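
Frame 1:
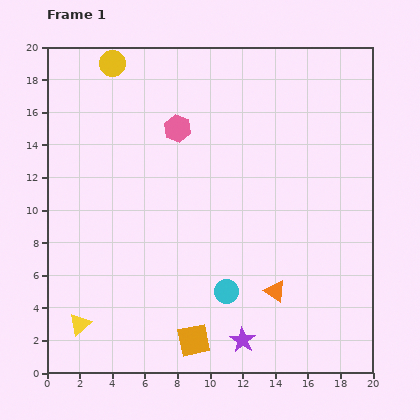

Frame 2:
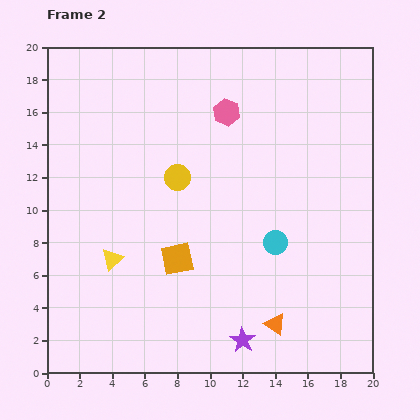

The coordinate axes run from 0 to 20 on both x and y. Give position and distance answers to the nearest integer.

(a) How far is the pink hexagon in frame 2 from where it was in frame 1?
3

The pink hexagon moved from (8, 15) to (11, 16), a distance of √(3² + 1²) ≈ 3.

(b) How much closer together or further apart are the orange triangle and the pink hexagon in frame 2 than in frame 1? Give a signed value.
+1

Distance in frame 1: 12. Distance in frame 2: 13.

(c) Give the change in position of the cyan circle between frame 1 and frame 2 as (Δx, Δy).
(3, 3)

The cyan circle was at (11, 5) in frame 1 and (14, 8) in frame 2.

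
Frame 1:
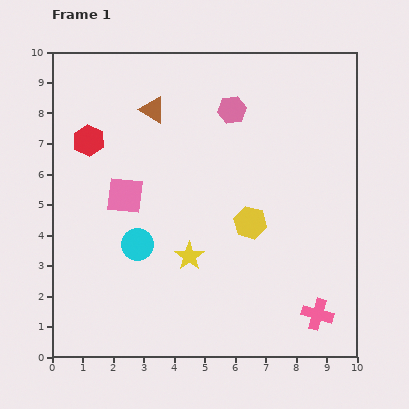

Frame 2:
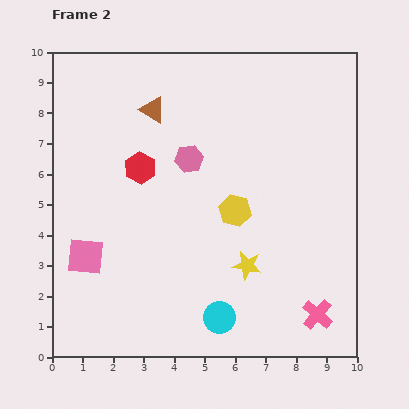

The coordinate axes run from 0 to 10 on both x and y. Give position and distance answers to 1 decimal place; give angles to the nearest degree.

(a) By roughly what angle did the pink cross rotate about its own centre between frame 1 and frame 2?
25° clockwise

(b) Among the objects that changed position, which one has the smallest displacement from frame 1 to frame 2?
the yellow hexagon

(moved 0.6)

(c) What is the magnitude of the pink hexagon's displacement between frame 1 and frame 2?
2.1

The pink hexagon moved from (5.9, 8.1) to (4.5, 6.5), a distance of √(1.4² + 1.6²) ≈ 2.1.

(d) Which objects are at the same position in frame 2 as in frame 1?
the pink cross, the brown triangle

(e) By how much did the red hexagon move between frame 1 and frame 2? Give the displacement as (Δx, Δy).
(1.7, -0.9)

The red hexagon was at (1.2, 7.1) in frame 1 and (2.9, 6.2) in frame 2.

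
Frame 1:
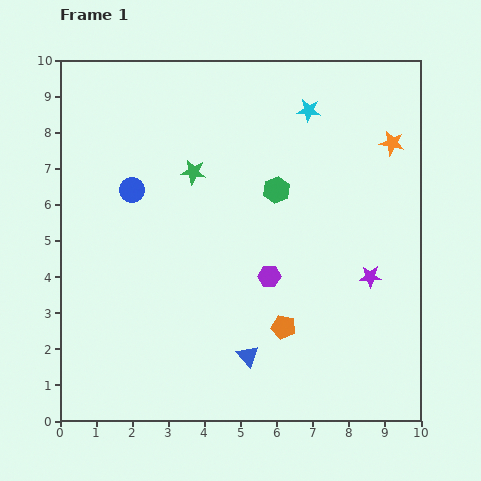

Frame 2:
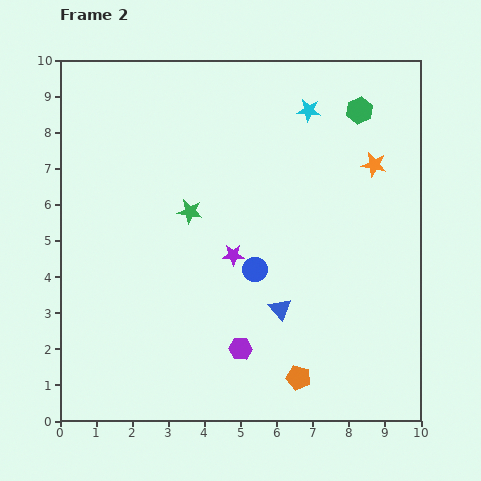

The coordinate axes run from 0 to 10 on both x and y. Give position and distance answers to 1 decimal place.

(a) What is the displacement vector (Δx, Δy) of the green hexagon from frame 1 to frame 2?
(2.3, 2.2)

The green hexagon was at (6.0, 6.4) in frame 1 and (8.3, 8.6) in frame 2.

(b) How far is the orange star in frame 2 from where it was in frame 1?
0.8

The orange star moved from (9.2, 7.7) to (8.7, 7.1), a distance of √(0.5² + 0.6²) ≈ 0.8.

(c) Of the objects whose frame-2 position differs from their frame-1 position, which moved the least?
the orange star

(moved 0.8)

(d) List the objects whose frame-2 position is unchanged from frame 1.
the cyan star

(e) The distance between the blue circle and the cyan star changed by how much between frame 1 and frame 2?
-0.8

Distance in frame 1: 5.4. Distance in frame 2: 4.6.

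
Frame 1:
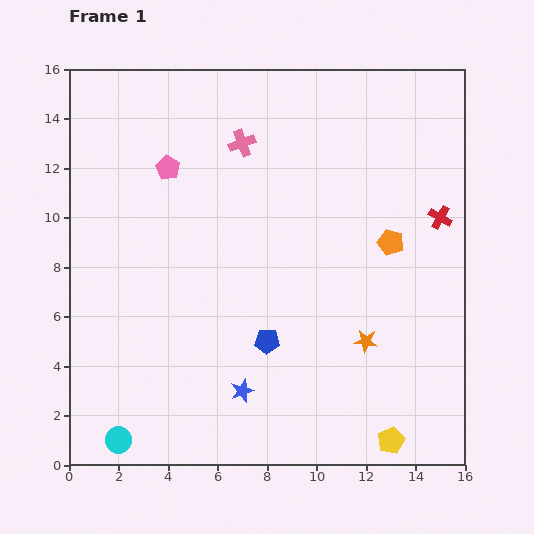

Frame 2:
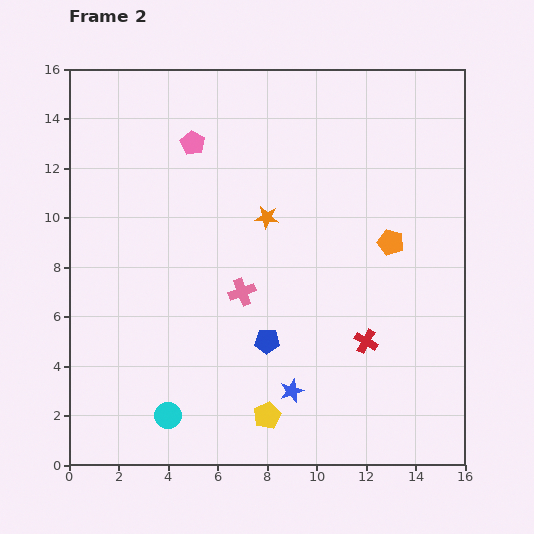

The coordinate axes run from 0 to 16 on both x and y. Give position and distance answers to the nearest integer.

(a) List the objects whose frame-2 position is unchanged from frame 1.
the blue pentagon, the orange pentagon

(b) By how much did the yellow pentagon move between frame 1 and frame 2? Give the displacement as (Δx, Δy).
(-5, 1)

The yellow pentagon was at (13, 1) in frame 1 and (8, 2) in frame 2.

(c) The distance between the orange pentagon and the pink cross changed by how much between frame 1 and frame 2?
-1

Distance in frame 1: 7. Distance in frame 2: 6.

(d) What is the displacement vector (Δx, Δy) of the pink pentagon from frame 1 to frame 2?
(1, 1)

The pink pentagon was at (4, 12) in frame 1 and (5, 13) in frame 2.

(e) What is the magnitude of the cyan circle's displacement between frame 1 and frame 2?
2

The cyan circle moved from (2, 1) to (4, 2), a distance of √(2² + 1²) ≈ 2.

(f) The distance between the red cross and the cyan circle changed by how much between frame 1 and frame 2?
-7

Distance in frame 1: 16. Distance in frame 2: 9.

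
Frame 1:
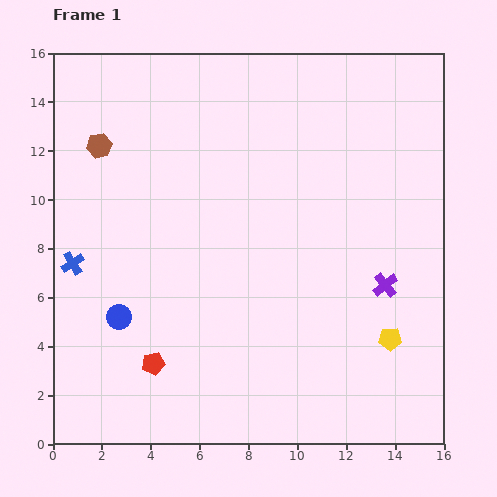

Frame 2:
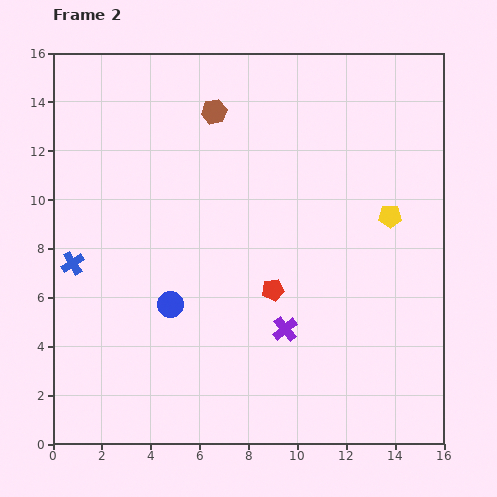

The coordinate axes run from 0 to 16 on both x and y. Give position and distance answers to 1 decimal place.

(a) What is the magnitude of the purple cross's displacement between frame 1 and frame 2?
4.5

The purple cross moved from (13.6, 6.5) to (9.5, 4.7), a distance of √(4.1² + 1.8²) ≈ 4.5.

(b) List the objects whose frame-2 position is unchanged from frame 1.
the blue cross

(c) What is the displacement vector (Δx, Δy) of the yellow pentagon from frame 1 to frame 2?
(0.0, 5.0)

The yellow pentagon was at (13.8, 4.3) in frame 1 and (13.8, 9.3) in frame 2.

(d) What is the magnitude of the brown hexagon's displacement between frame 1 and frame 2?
4.9

The brown hexagon moved from (1.9, 12.2) to (6.6, 13.6), a distance of √(4.7² + 1.4²) ≈ 4.9.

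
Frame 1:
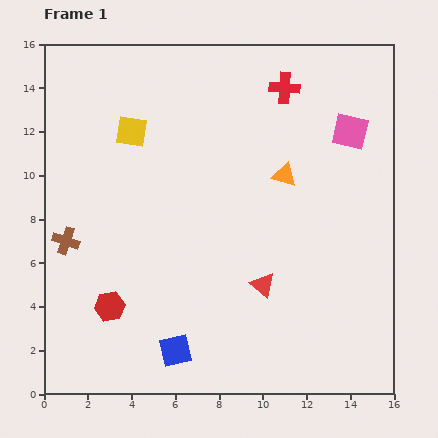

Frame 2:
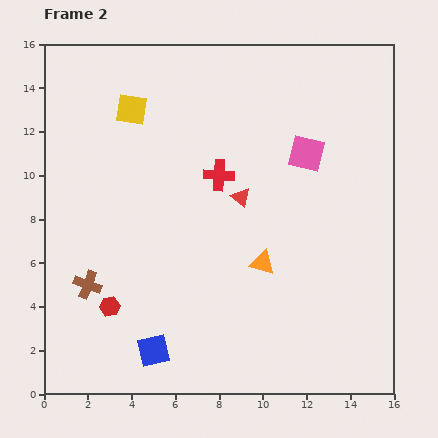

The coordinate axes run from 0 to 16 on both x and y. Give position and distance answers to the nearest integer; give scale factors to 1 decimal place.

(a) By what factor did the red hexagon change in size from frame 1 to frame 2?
0.7×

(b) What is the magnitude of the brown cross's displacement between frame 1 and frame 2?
2

The brown cross moved from (1, 7) to (2, 5), a distance of √(1² + 2²) ≈ 2.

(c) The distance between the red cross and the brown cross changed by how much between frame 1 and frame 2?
-4

Distance in frame 1: 12. Distance in frame 2: 8.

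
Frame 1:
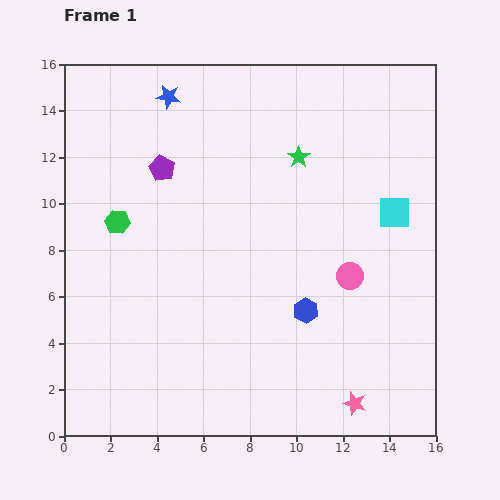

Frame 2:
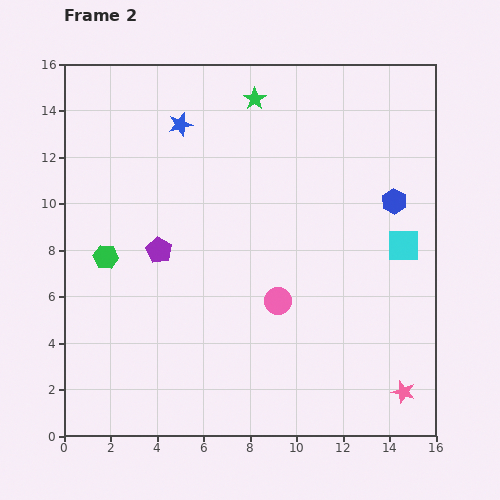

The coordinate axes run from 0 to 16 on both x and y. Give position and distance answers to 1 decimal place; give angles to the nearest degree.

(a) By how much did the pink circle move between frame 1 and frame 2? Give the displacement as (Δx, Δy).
(-3.1, -1.1)

The pink circle was at (12.3, 6.9) in frame 1 and (9.2, 5.8) in frame 2.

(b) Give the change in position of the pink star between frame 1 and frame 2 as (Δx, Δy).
(2.1, 0.5)

The pink star was at (12.5, 1.4) in frame 1 and (14.6, 1.9) in frame 2.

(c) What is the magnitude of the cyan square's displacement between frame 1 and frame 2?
1.5

The cyan square moved from (14.2, 9.6) to (14.6, 8.2), a distance of √(0.4² + 1.4²) ≈ 1.5.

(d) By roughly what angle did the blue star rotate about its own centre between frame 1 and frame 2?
23° counter-clockwise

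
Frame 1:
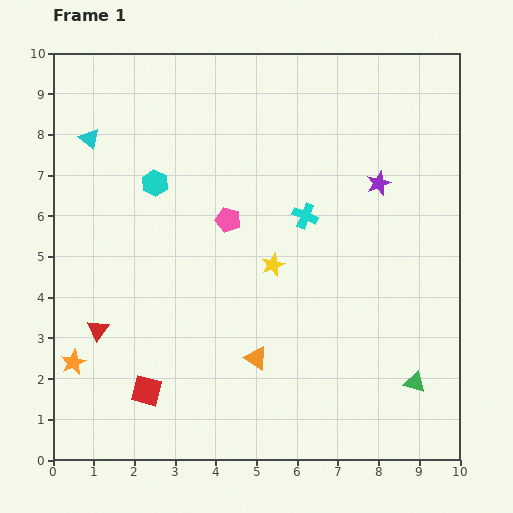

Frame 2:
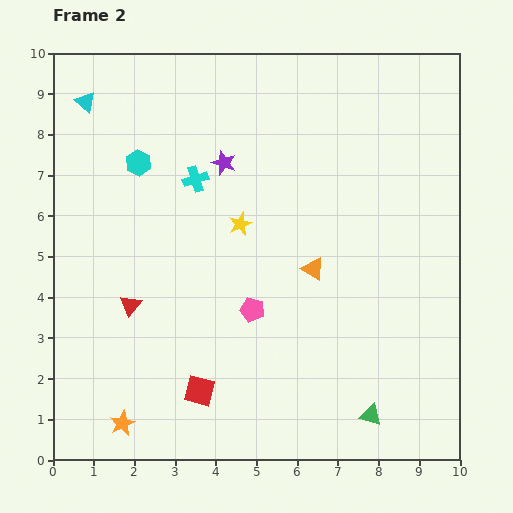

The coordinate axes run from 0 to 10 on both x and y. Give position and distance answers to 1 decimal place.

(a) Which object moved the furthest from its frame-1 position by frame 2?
the purple star

(moved 3.8; next 2.8)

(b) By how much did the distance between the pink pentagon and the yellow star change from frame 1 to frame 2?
+0.5

Distance in frame 1: 1.6. Distance in frame 2: 2.1.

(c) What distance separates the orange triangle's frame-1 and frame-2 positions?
2.6

The orange triangle moved from (5.0, 2.5) to (6.4, 4.7), a distance of √(1.4² + 2.2²) ≈ 2.6.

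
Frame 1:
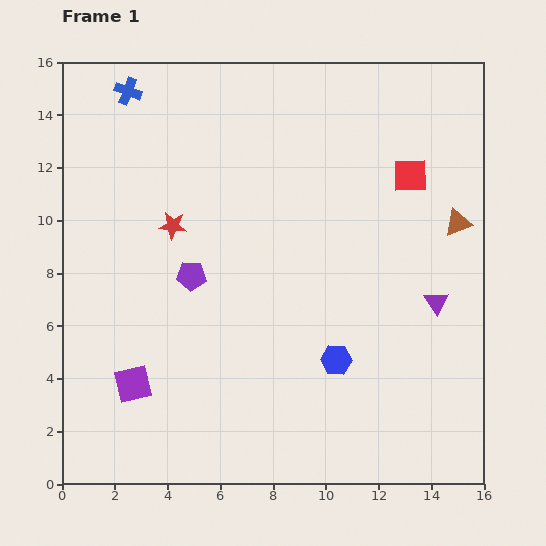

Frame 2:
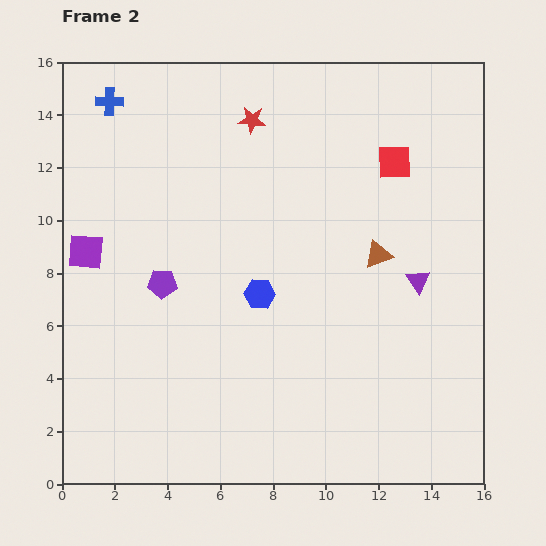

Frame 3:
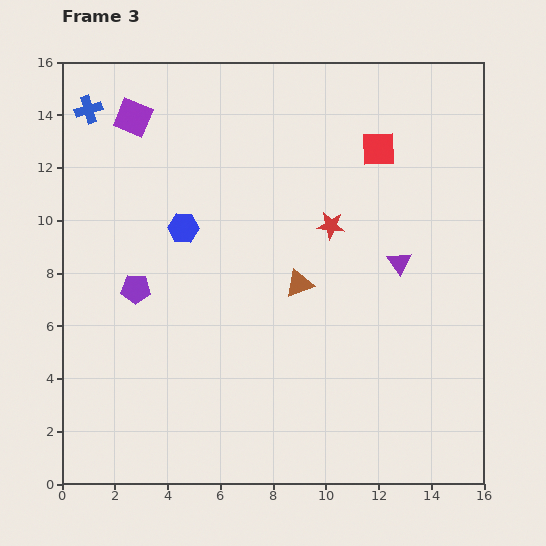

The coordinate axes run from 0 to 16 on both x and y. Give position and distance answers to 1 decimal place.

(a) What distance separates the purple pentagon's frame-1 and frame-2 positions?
1.1

The purple pentagon moved from (4.9, 7.9) to (3.8, 7.6), a distance of √(1.1² + 0.3²) ≈ 1.1.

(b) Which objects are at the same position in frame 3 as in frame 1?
none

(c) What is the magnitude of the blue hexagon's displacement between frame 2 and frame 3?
3.8

The blue hexagon moved from (7.5, 7.2) to (4.6, 9.7), a distance of √(2.9² + 2.5²) ≈ 3.8.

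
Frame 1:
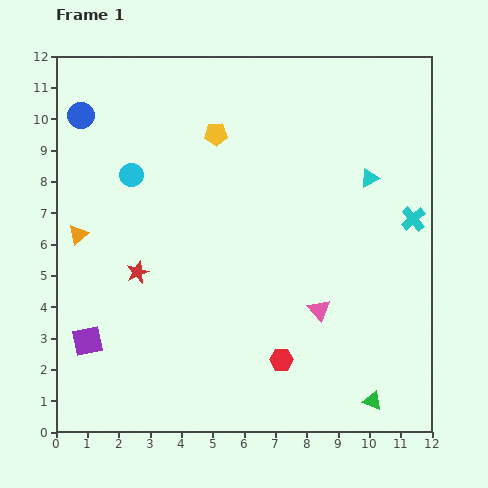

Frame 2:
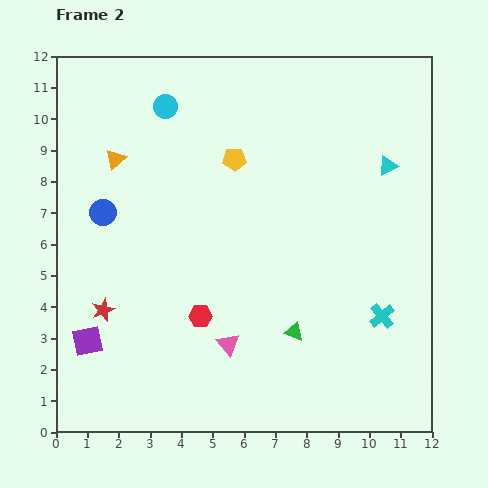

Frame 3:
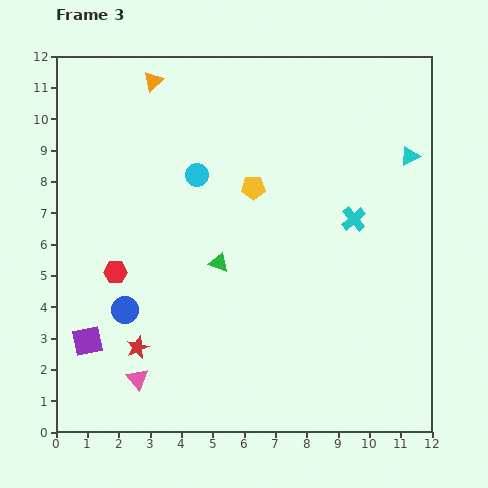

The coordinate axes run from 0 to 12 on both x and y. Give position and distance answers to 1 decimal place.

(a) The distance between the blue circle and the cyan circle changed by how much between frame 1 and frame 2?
+1.4

Distance in frame 1: 2.5. Distance in frame 2: 3.9.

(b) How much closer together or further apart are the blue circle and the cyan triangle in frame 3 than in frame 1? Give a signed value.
+0.9

Distance in frame 1: 9.4. Distance in frame 3: 10.3.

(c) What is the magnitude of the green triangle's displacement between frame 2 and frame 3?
3.3

The green triangle moved from (7.6, 3.2) to (5.2, 5.4), a distance of √(2.4² + 2.2²) ≈ 3.3.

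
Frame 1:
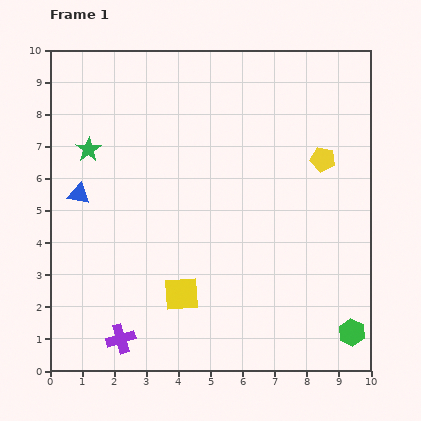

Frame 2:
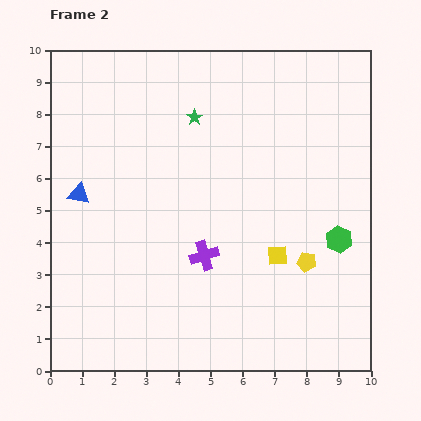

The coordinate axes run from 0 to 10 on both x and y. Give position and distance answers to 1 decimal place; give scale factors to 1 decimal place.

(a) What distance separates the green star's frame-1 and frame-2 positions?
3.4

The green star moved from (1.2, 6.9) to (4.5, 7.9), a distance of √(3.3² + 1.0²) ≈ 3.4.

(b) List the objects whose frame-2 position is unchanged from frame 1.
the blue triangle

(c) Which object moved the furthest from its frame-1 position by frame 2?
the purple cross

(moved 3.7; next 3.4)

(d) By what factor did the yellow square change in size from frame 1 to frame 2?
0.6×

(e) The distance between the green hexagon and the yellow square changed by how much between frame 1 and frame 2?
-3.4

Distance in frame 1: 5.4. Distance in frame 2: 2.0.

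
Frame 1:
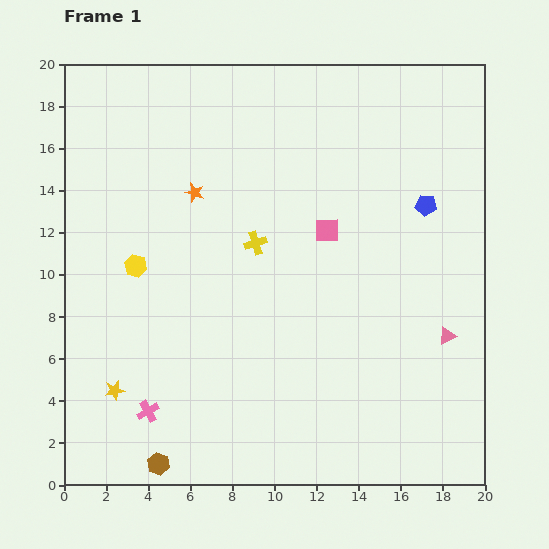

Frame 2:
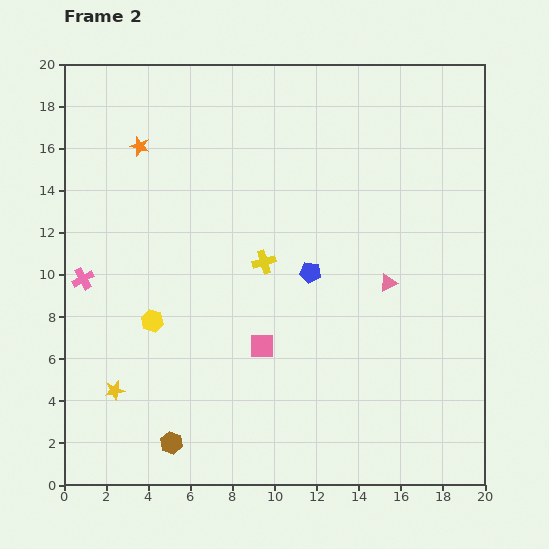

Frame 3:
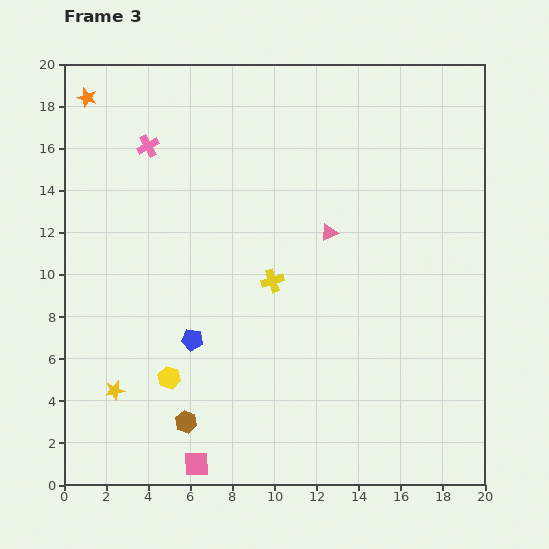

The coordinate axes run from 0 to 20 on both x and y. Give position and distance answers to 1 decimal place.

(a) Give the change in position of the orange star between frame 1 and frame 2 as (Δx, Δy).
(-2.6, 2.2)

The orange star was at (6.2, 13.9) in frame 1 and (3.6, 16.1) in frame 2.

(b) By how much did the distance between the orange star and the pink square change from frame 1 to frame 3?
+11.6

Distance in frame 1: 6.6. Distance in frame 3: 18.2.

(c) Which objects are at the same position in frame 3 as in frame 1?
the yellow star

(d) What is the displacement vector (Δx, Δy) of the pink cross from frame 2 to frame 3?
(3.1, 6.3)

The pink cross was at (0.9, 9.8) in frame 2 and (4.0, 16.1) in frame 3.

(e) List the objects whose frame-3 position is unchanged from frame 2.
the yellow star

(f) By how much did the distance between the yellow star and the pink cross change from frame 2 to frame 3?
+6.2

Distance in frame 2: 5.5. Distance in frame 3: 11.7.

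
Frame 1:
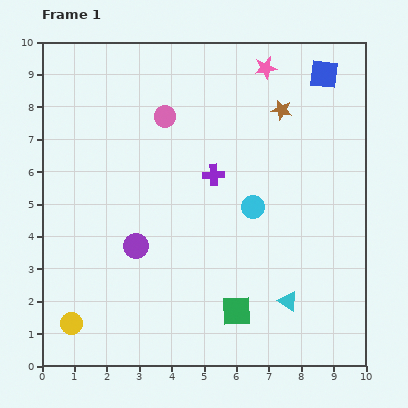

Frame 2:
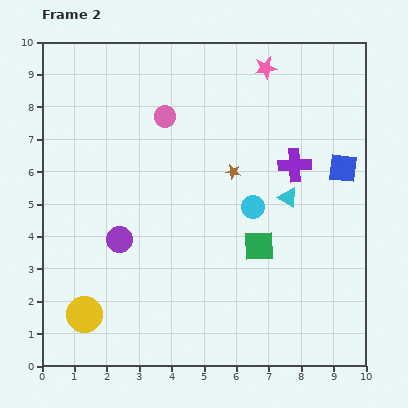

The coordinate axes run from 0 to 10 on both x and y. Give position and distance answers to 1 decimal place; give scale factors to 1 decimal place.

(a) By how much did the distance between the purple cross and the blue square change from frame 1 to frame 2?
-3.1

Distance in frame 1: 4.6. Distance in frame 2: 1.5.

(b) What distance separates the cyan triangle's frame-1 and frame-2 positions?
3.2

The cyan triangle moved from (7.6, 2.0) to (7.6, 5.2), a distance of √(0.0² + 3.2²) ≈ 3.2.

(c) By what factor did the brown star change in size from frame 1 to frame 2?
0.7×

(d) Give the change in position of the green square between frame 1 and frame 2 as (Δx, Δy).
(0.7, 2.0)

The green square was at (6.0, 1.7) in frame 1 and (6.7, 3.7) in frame 2.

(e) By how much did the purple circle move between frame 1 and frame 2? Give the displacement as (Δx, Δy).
(-0.5, 0.2)

The purple circle was at (2.9, 3.7) in frame 1 and (2.4, 3.9) in frame 2.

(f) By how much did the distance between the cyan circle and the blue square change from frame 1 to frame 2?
-1.7

Distance in frame 1: 4.7. Distance in frame 2: 3.0.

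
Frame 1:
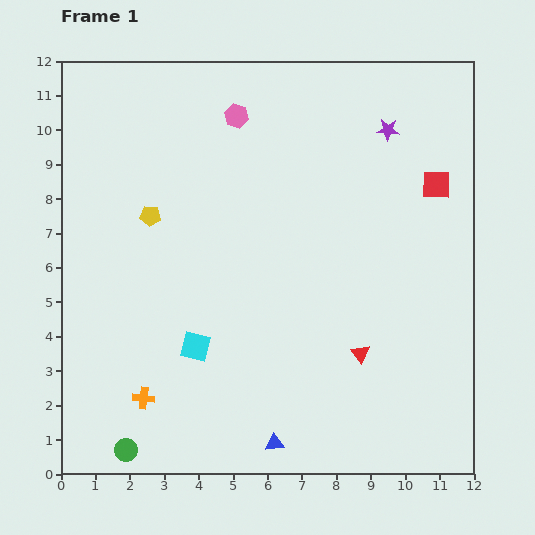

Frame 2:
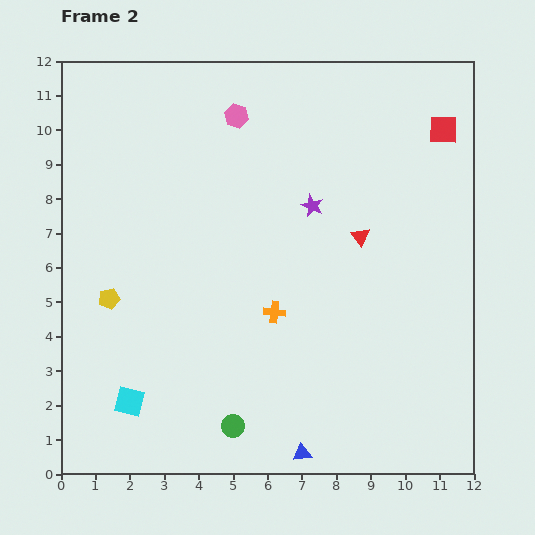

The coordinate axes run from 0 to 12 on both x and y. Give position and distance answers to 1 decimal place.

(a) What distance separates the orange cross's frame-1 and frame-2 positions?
4.5

The orange cross moved from (2.4, 2.2) to (6.2, 4.7), a distance of √(3.8² + 2.5²) ≈ 4.5.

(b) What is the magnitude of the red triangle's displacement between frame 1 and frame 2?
3.4

The red triangle moved from (8.7, 3.5) to (8.7, 6.9), a distance of √(0.0² + 3.4²) ≈ 3.4.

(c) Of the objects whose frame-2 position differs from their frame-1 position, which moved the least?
the blue triangle

(moved 0.9)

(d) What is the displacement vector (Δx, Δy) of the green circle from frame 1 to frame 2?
(3.1, 0.7)

The green circle was at (1.9, 0.7) in frame 1 and (5.0, 1.4) in frame 2.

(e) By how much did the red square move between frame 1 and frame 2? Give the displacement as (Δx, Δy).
(0.2, 1.6)

The red square was at (10.9, 8.4) in frame 1 and (11.1, 10.0) in frame 2.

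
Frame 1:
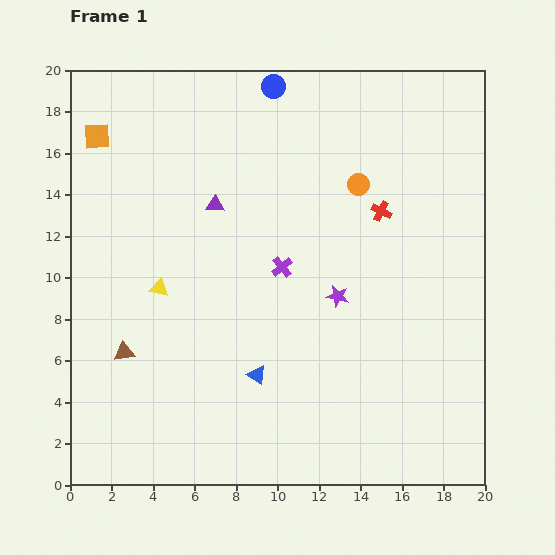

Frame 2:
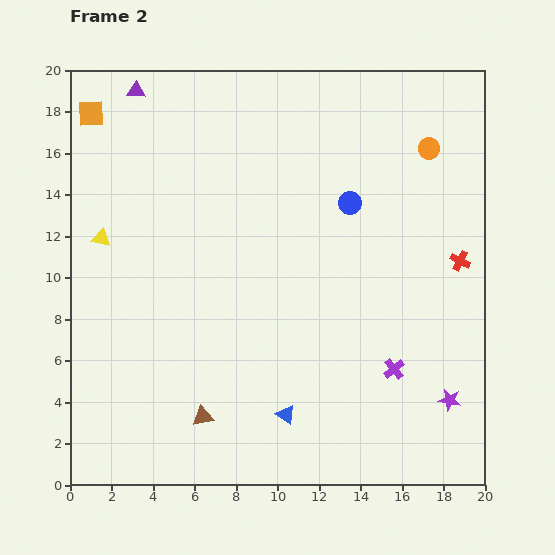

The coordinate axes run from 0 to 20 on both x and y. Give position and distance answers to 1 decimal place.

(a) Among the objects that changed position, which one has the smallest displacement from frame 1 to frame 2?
the orange square

(moved 1.1)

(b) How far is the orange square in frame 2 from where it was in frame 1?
1.1

The orange square moved from (1.3, 16.8) to (1.0, 17.9), a distance of √(0.3² + 1.1²) ≈ 1.1.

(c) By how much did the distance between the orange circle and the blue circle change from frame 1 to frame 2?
-1.6

Distance in frame 1: 6.2. Distance in frame 2: 4.6.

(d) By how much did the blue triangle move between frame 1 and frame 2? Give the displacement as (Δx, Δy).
(1.4, -1.9)

The blue triangle was at (9.0, 5.3) in frame 1 and (10.4, 3.4) in frame 2.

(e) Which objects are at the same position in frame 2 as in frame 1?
none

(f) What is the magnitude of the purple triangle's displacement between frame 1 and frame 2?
6.7

The purple triangle moved from (7.0, 13.5) to (3.2, 19.0), a distance of √(3.8² + 5.5²) ≈ 6.7.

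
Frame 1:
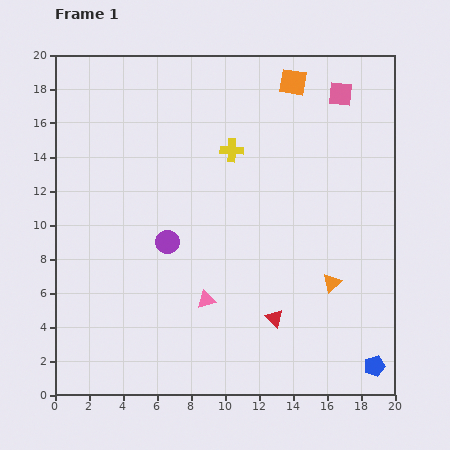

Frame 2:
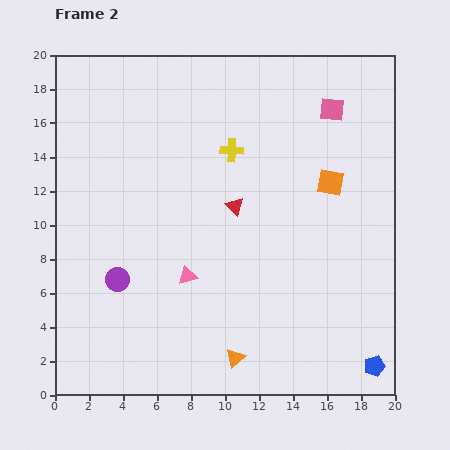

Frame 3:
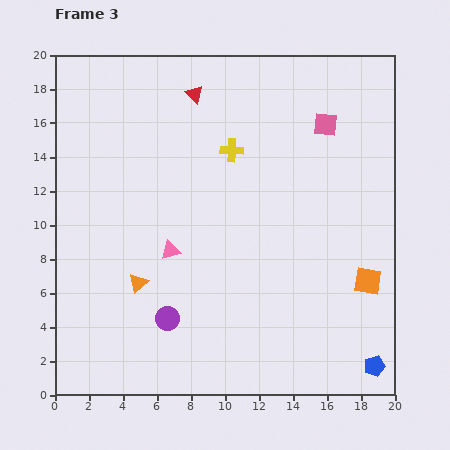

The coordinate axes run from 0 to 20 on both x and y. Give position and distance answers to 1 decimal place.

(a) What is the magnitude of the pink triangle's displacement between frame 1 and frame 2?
1.8

The pink triangle moved from (8.9, 5.6) to (7.8, 7.0), a distance of √(1.1² + 1.4²) ≈ 1.8.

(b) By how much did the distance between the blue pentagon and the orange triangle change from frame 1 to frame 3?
+9.2

Distance in frame 1: 5.5. Distance in frame 3: 14.7.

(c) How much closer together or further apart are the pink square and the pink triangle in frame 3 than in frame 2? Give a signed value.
-1.3

Distance in frame 2: 13.0. Distance in frame 3: 11.7.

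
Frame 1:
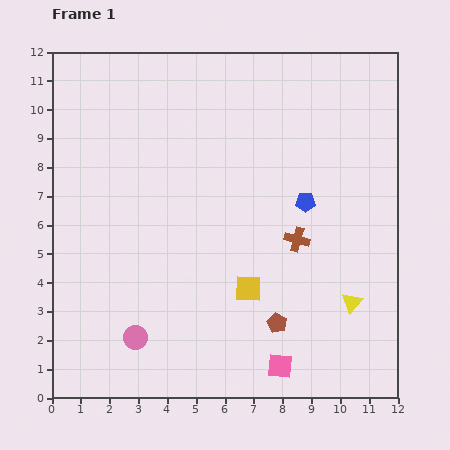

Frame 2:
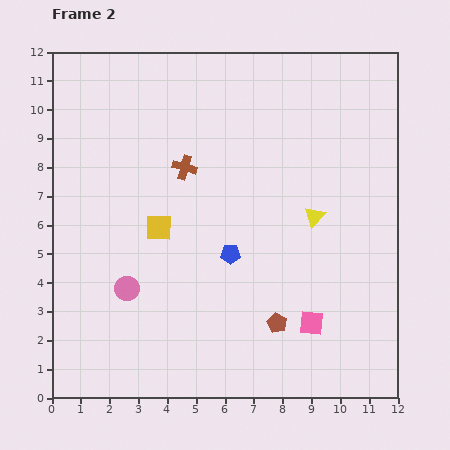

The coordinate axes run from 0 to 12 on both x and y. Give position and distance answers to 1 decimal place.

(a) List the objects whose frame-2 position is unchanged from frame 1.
the brown pentagon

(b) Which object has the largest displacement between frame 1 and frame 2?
the brown cross

(moved 4.6; next 3.7)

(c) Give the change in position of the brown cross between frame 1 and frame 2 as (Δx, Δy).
(-3.9, 2.5)

The brown cross was at (8.5, 5.5) in frame 1 and (4.6, 8.0) in frame 2.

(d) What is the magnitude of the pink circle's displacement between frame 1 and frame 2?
1.7

The pink circle moved from (2.9, 2.1) to (2.6, 3.8), a distance of √(0.3² + 1.7²) ≈ 1.7.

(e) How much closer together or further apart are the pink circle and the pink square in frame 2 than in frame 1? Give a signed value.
+1.4

Distance in frame 1: 5.1. Distance in frame 2: 6.5.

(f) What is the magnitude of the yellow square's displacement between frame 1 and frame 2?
3.7

The yellow square moved from (6.8, 3.8) to (3.7, 5.9), a distance of √(3.1² + 2.1²) ≈ 3.7.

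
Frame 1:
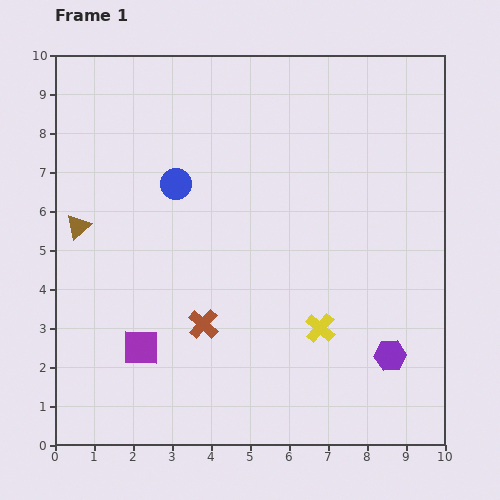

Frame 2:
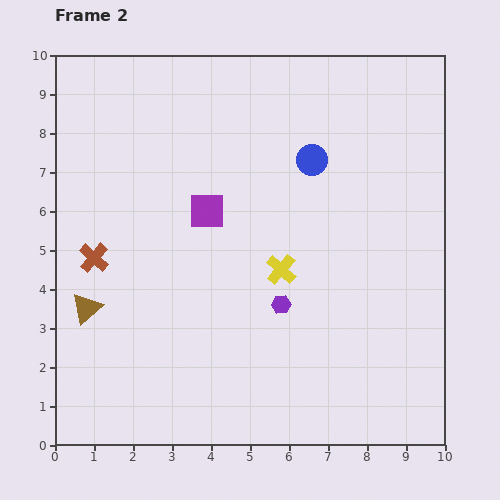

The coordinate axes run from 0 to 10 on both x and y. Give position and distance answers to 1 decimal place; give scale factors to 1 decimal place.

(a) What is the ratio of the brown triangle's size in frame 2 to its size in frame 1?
1.3×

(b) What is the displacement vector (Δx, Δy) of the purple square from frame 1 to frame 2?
(1.7, 3.5)

The purple square was at (2.2, 2.5) in frame 1 and (3.9, 6.0) in frame 2.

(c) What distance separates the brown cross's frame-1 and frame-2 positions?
3.3

The brown cross moved from (3.8, 3.1) to (1.0, 4.8), a distance of √(2.8² + 1.7²) ≈ 3.3.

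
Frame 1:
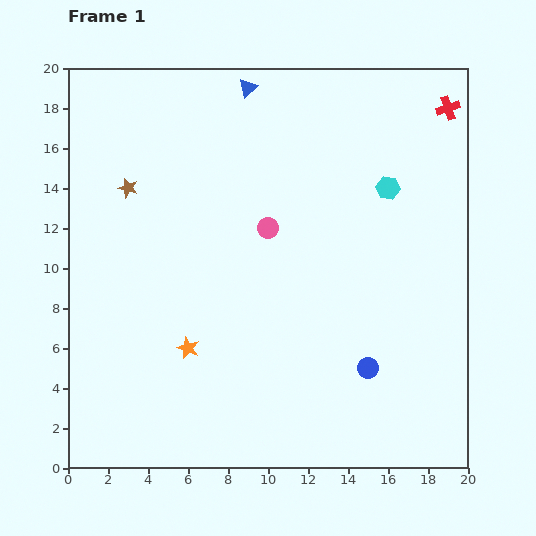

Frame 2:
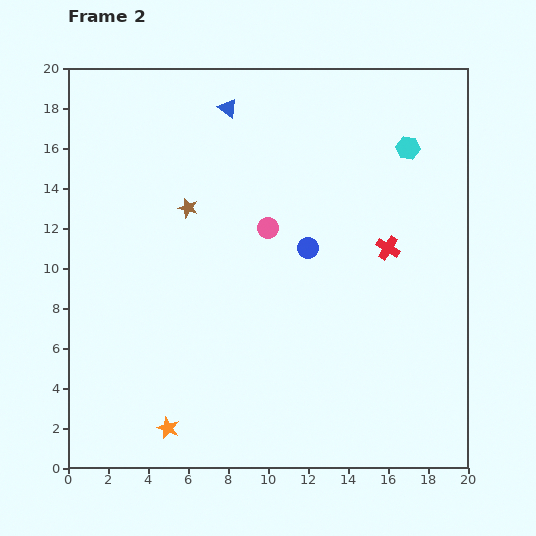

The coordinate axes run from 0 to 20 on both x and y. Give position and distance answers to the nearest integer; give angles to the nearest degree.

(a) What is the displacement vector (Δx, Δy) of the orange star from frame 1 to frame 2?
(-1, -4)

The orange star was at (6, 6) in frame 1 and (5, 2) in frame 2.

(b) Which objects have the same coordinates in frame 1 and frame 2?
the pink circle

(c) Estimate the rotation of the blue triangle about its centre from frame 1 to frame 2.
41° counter-clockwise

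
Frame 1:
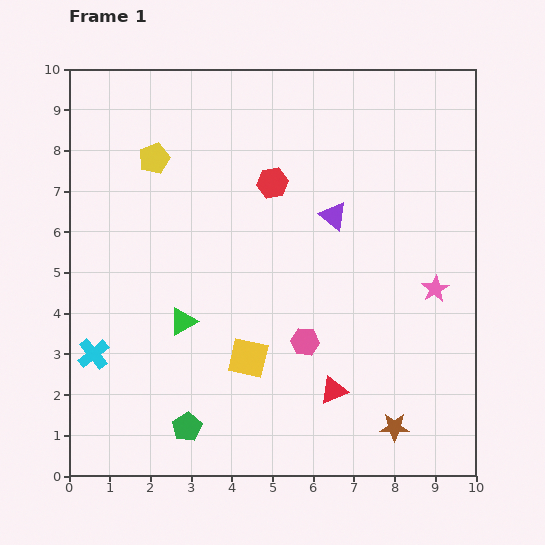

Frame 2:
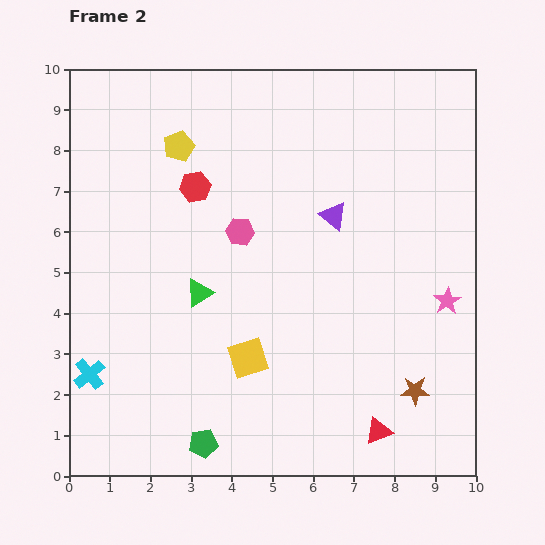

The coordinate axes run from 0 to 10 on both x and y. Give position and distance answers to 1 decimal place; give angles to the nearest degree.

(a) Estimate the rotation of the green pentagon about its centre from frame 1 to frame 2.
23° clockwise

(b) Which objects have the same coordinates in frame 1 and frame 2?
the yellow square, the purple triangle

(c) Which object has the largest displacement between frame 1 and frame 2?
the pink hexagon

(moved 3.1; next 1.9)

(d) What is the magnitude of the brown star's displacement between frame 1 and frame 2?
1.0

The brown star moved from (8.0, 1.2) to (8.5, 2.1), a distance of √(0.5² + 0.9²) ≈ 1.0.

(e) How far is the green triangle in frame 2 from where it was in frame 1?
0.8

The green triangle moved from (2.8, 3.8) to (3.2, 4.5), a distance of √(0.4² + 0.7²) ≈ 0.8.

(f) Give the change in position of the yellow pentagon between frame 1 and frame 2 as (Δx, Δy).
(0.6, 0.3)

The yellow pentagon was at (2.1, 7.8) in frame 1 and (2.7, 8.1) in frame 2.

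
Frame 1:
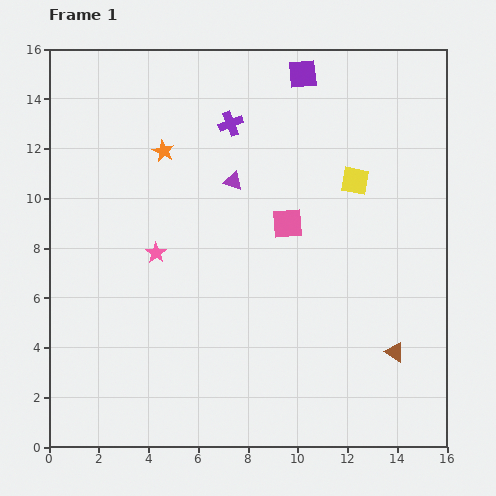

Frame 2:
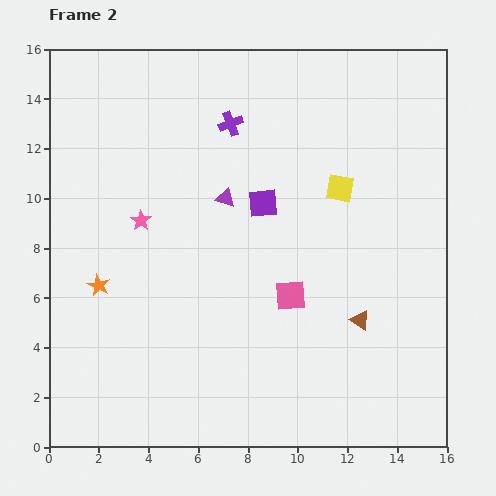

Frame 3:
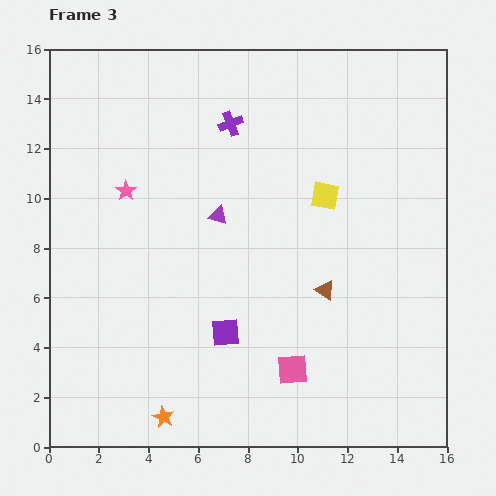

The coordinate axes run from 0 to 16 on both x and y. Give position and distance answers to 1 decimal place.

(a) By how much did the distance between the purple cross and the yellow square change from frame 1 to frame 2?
-0.4

Distance in frame 1: 5.5. Distance in frame 2: 5.1.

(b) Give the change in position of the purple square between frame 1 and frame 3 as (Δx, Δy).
(-3.1, -10.4)

The purple square was at (10.2, 15.0) in frame 1 and (7.1, 4.6) in frame 3.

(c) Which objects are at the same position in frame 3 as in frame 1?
the purple cross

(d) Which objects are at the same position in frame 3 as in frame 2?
the purple cross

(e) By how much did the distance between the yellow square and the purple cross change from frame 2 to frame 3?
-0.3

Distance in frame 2: 5.1. Distance in frame 3: 4.8.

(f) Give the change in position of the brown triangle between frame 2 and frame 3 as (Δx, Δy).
(-1.4, 1.2)

The brown triangle was at (12.5, 5.1) in frame 2 and (11.1, 6.3) in frame 3.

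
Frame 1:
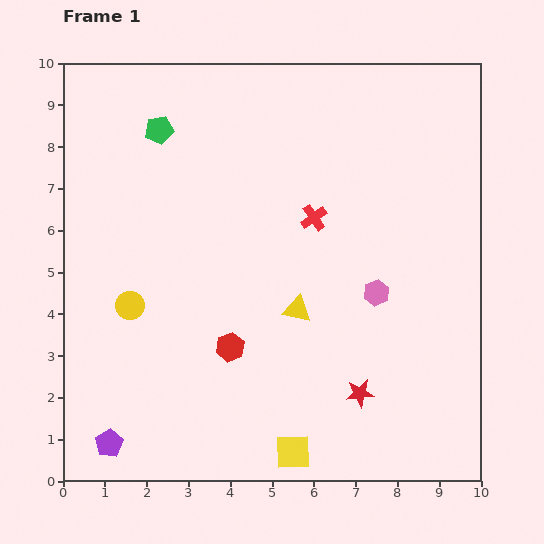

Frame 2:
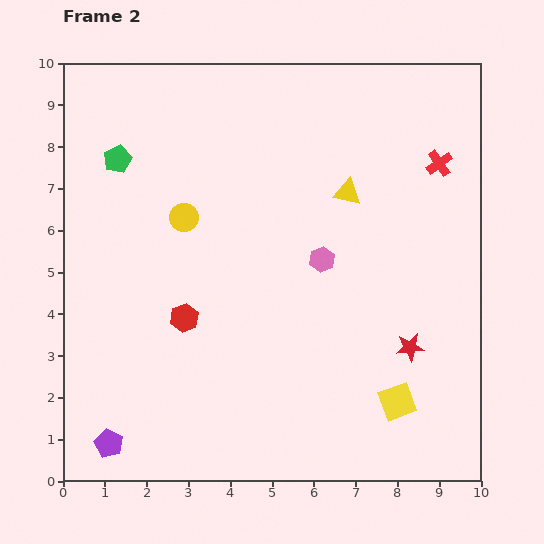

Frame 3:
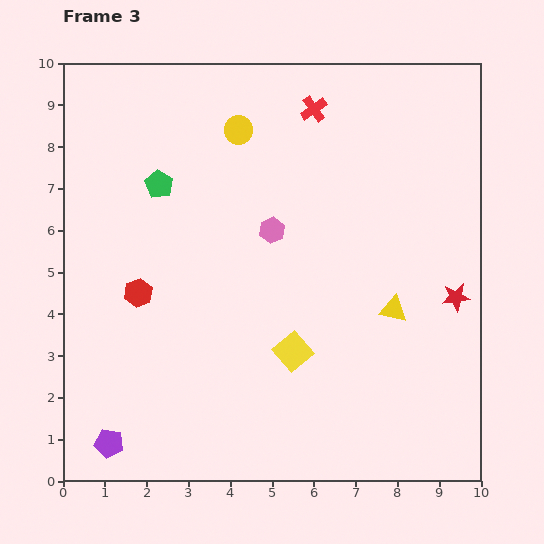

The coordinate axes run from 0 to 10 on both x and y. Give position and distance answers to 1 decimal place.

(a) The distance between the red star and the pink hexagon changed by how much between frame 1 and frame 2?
+0.6

Distance in frame 1: 2.4. Distance in frame 2: 3.0.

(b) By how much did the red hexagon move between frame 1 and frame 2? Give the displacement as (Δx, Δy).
(-1.1, 0.7)

The red hexagon was at (4.0, 3.2) in frame 1 and (2.9, 3.9) in frame 2.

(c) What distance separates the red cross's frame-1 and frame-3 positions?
2.6

The red cross moved from (6.0, 6.3) to (6.0, 8.9), a distance of √(0.0² + 2.6²) ≈ 2.6.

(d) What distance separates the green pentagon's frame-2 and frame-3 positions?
1.2

The green pentagon moved from (1.3, 7.7) to (2.3, 7.1), a distance of √(1.0² + 0.6²) ≈ 1.2.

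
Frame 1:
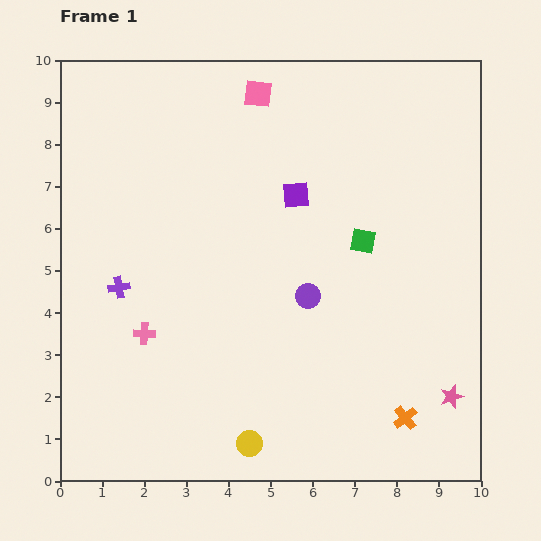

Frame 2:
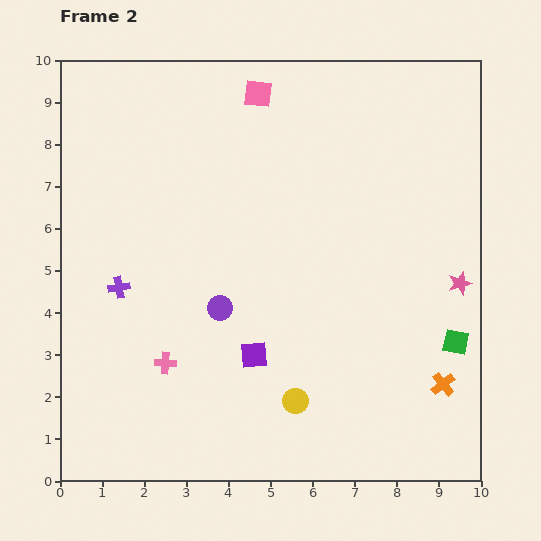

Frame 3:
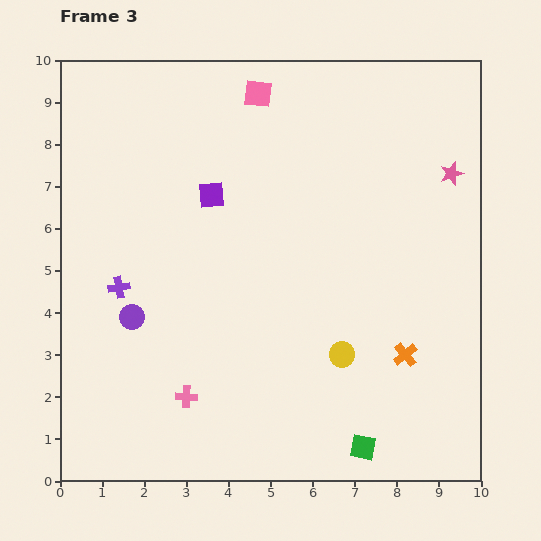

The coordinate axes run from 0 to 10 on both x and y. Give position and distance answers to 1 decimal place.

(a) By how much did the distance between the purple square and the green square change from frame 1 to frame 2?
+2.9

Distance in frame 1: 1.9. Distance in frame 2: 4.8.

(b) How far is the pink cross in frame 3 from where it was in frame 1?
1.8

The pink cross moved from (2.0, 3.5) to (3.0, 2.0), a distance of √(1.0² + 1.5²) ≈ 1.8.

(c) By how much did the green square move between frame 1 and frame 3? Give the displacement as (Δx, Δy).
(0.0, -4.9)

The green square was at (7.2, 5.7) in frame 1 and (7.2, 0.8) in frame 3.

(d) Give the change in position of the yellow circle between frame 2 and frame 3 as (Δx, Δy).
(1.1, 1.1)

The yellow circle was at (5.6, 1.9) in frame 2 and (6.7, 3.0) in frame 3.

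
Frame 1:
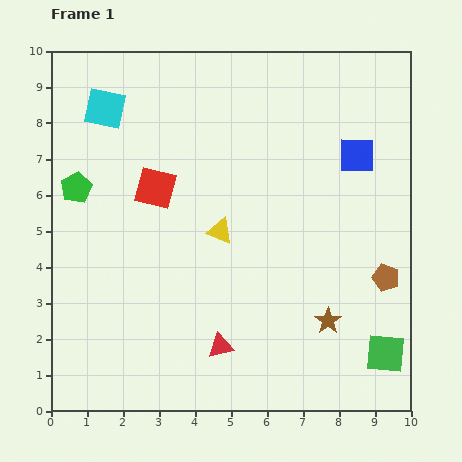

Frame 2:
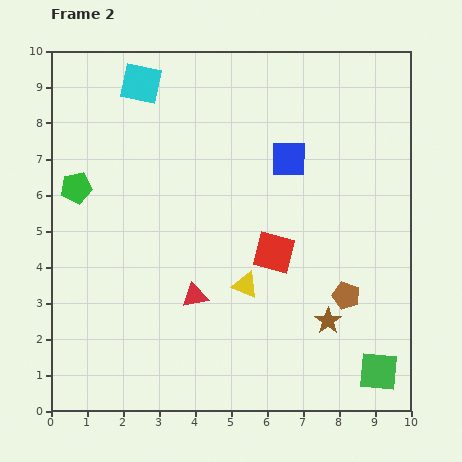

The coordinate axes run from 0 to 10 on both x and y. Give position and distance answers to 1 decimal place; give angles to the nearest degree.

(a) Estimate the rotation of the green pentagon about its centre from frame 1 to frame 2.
18° clockwise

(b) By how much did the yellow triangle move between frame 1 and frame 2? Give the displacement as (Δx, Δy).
(0.7, -1.5)

The yellow triangle was at (4.7, 5.0) in frame 1 and (5.4, 3.5) in frame 2.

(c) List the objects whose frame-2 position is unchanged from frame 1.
the brown star, the green pentagon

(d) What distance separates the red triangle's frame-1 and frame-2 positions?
1.6

The red triangle moved from (4.7, 1.8) to (4.0, 3.2), a distance of √(0.7² + 1.4²) ≈ 1.6.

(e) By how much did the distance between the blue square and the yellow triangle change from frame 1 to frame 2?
-0.6

Distance in frame 1: 4.3. Distance in frame 2: 3.7.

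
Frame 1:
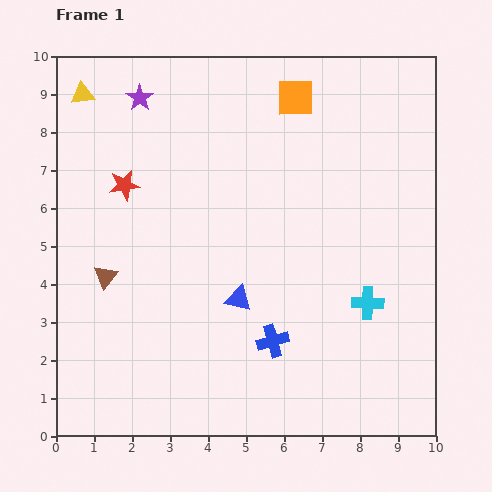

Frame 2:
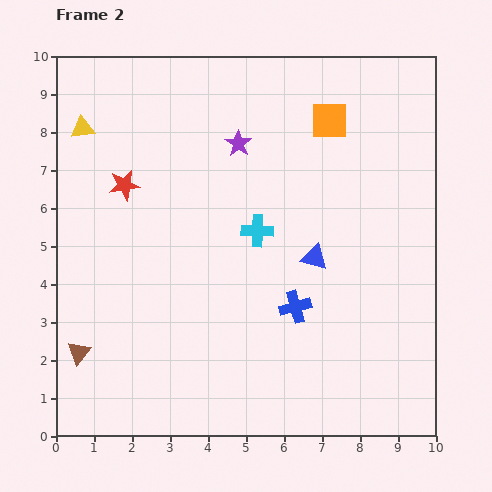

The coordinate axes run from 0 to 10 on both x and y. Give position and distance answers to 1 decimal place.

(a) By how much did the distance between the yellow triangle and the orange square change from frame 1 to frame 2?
+0.9

Distance in frame 1: 5.6. Distance in frame 2: 6.5.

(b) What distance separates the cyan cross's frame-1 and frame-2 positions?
3.5

The cyan cross moved from (8.2, 3.5) to (5.3, 5.4), a distance of √(2.9² + 1.9²) ≈ 3.5.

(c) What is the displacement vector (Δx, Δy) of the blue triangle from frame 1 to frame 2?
(2.0, 1.1)

The blue triangle was at (4.8, 3.6) in frame 1 and (6.8, 4.7) in frame 2.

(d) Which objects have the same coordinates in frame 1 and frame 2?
the red star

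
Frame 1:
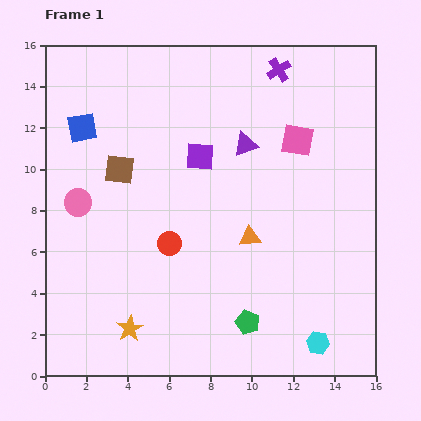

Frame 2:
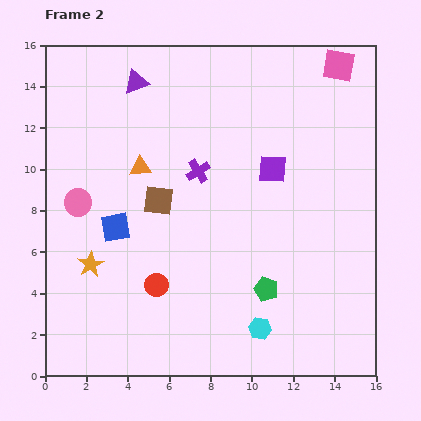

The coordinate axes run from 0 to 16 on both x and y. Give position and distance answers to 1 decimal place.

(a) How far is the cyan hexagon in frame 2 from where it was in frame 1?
2.9

The cyan hexagon moved from (13.2, 1.6) to (10.4, 2.3), a distance of √(2.8² + 0.7²) ≈ 2.9.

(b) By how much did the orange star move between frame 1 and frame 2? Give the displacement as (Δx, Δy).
(-1.9, 3.1)

The orange star was at (4.1, 2.3) in frame 1 and (2.2, 5.4) in frame 2.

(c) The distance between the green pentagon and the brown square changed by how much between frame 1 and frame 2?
-3.0

Distance in frame 1: 9.7. Distance in frame 2: 6.7.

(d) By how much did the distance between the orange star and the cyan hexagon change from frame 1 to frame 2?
-0.3

Distance in frame 1: 9.1. Distance in frame 2: 8.8.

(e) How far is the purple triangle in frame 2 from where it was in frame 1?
6.1

The purple triangle moved from (9.7, 11.2) to (4.4, 14.2), a distance of √(5.3² + 3.0²) ≈ 6.1.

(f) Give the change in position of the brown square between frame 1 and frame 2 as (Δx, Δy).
(1.9, -1.5)

The brown square was at (3.6, 10.0) in frame 1 and (5.5, 8.5) in frame 2.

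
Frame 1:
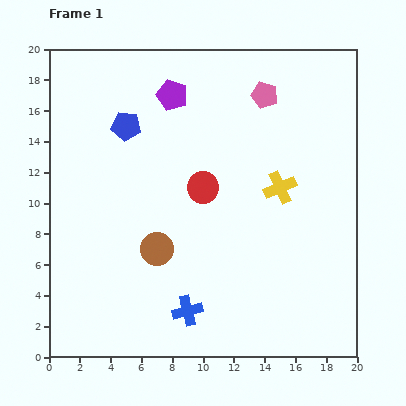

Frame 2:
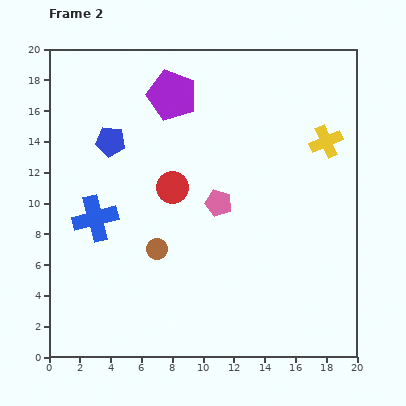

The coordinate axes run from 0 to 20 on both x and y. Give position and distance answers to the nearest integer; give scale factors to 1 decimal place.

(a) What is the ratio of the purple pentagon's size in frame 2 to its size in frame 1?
1.6×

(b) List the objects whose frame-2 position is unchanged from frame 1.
the brown circle, the purple pentagon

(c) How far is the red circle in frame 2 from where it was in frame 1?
2

The red circle moved from (10, 11) to (8, 11), a distance of √(2² + 0²) ≈ 2.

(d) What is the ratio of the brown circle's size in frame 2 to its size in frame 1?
0.6×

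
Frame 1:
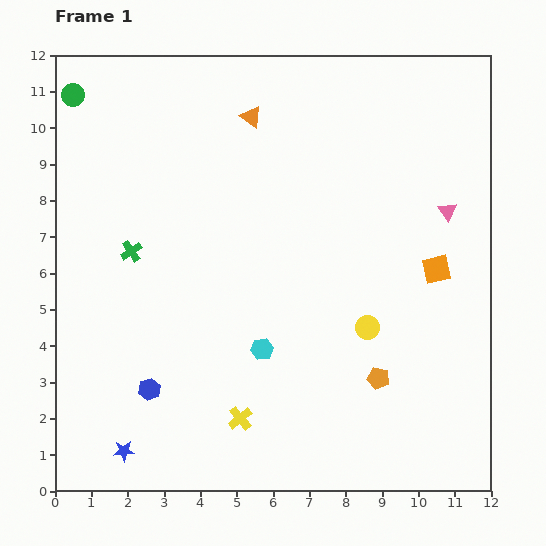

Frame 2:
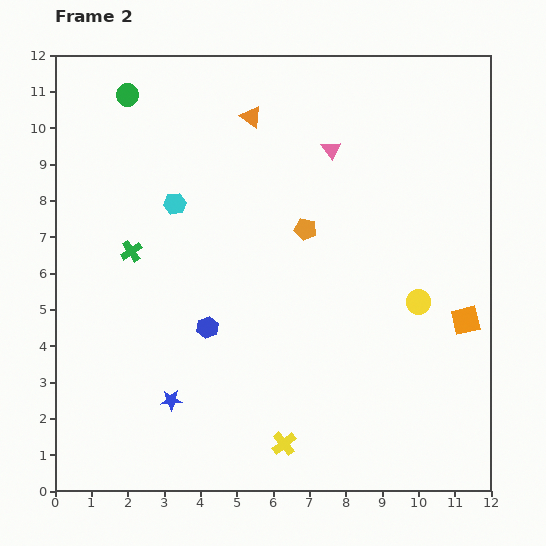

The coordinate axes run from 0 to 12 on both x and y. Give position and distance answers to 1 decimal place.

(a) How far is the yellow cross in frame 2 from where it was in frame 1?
1.4

The yellow cross moved from (5.1, 2.0) to (6.3, 1.3), a distance of √(1.2² + 0.7²) ≈ 1.4.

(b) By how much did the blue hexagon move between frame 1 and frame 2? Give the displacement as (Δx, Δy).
(1.6, 1.7)

The blue hexagon was at (2.6, 2.8) in frame 1 and (4.2, 4.5) in frame 2.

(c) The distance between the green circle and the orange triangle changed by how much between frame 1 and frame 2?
-1.4

Distance in frame 1: 4.9. Distance in frame 2: 3.5.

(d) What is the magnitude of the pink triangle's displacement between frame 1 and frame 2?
3.6

The pink triangle moved from (10.8, 7.7) to (7.6, 9.4), a distance of √(3.2² + 1.7²) ≈ 3.6.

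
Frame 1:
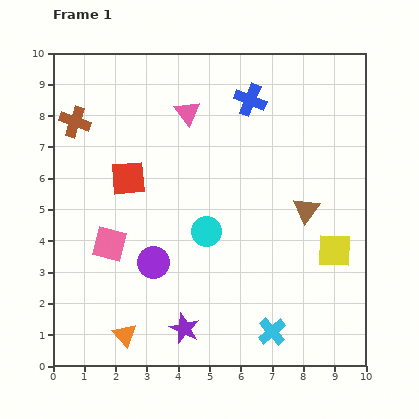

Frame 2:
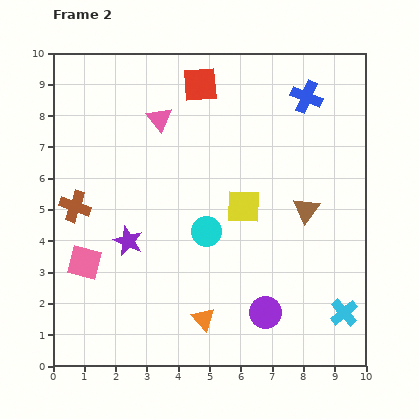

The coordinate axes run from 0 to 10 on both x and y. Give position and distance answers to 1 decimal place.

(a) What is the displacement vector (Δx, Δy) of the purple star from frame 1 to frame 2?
(-1.8, 2.8)

The purple star was at (4.2, 1.2) in frame 1 and (2.4, 4.0) in frame 2.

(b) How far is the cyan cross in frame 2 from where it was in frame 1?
2.4

The cyan cross moved from (7.0, 1.1) to (9.3, 1.7), a distance of √(2.3² + 0.6²) ≈ 2.4.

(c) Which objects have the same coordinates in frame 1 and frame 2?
the cyan circle, the brown triangle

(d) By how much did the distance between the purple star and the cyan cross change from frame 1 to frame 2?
+4.5

Distance in frame 1: 2.8. Distance in frame 2: 7.3.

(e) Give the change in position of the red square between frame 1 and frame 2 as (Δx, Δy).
(2.3, 3.0)

The red square was at (2.4, 6.0) in frame 1 and (4.7, 9.0) in frame 2.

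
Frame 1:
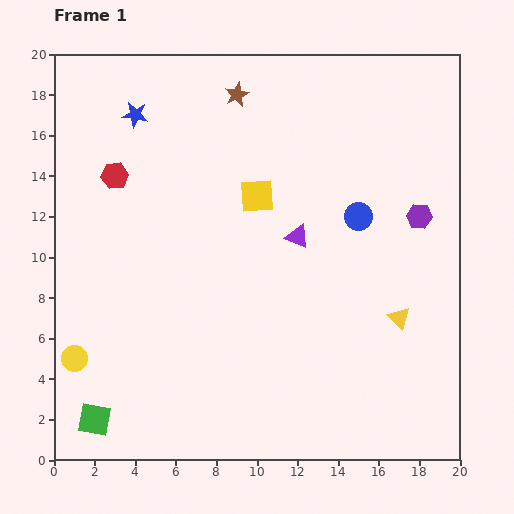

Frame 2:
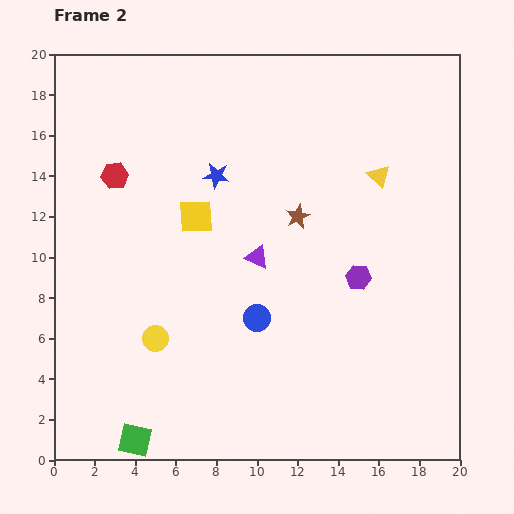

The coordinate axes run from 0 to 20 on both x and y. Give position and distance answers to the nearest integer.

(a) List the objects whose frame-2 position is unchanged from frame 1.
the red hexagon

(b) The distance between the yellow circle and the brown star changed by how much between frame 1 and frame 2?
-6

Distance in frame 1: 15. Distance in frame 2: 9.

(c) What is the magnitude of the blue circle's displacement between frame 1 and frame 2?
7

The blue circle moved from (15, 12) to (10, 7), a distance of √(5² + 5²) ≈ 7.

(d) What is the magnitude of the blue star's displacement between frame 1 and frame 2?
5

The blue star moved from (4, 17) to (8, 14), a distance of √(4² + 3²) ≈ 5.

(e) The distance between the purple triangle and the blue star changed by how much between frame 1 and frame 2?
-6

Distance in frame 1: 10. Distance in frame 2: 4.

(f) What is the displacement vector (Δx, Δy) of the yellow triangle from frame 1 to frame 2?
(-1, 7)

The yellow triangle was at (17, 7) in frame 1 and (16, 14) in frame 2.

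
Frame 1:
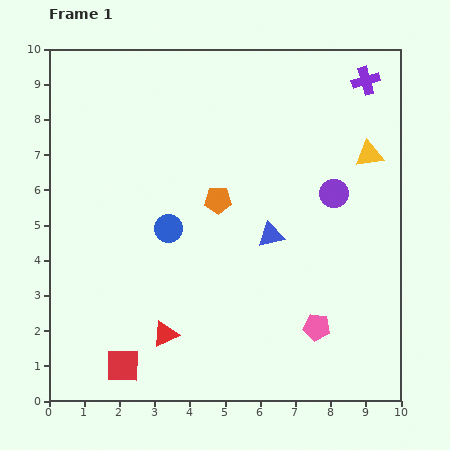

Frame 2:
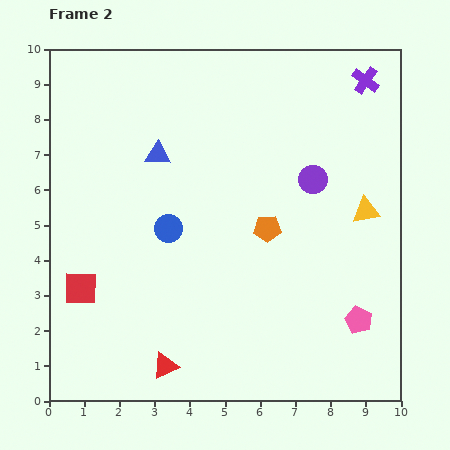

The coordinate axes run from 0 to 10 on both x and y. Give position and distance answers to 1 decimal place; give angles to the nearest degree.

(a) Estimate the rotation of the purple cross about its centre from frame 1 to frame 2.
39° counter-clockwise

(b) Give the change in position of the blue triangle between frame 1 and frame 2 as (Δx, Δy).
(-3.2, 2.3)

The blue triangle was at (6.3, 4.7) in frame 1 and (3.1, 7.0) in frame 2.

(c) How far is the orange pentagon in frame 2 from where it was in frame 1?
1.6

The orange pentagon moved from (4.8, 5.7) to (6.2, 4.9), a distance of √(1.4² + 0.8²) ≈ 1.6.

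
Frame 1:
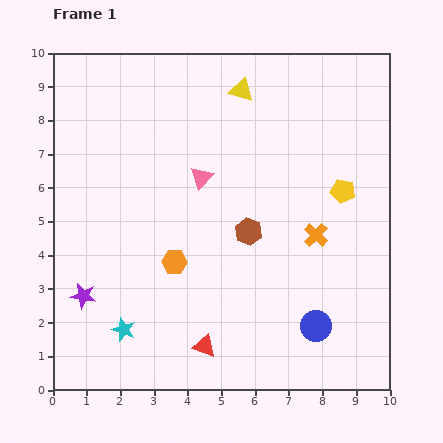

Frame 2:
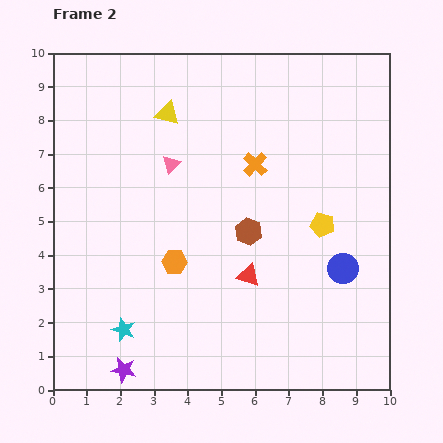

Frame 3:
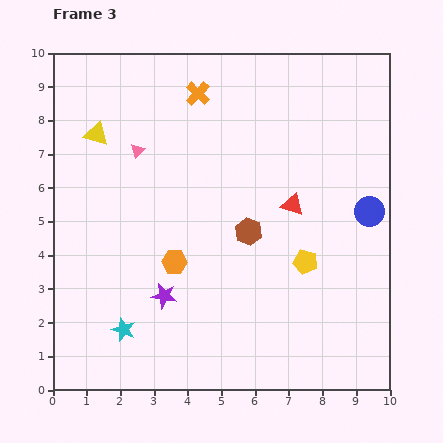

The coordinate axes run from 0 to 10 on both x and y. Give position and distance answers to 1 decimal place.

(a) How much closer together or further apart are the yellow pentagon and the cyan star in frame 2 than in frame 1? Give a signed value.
-1.0

Distance in frame 1: 7.7. Distance in frame 2: 6.7.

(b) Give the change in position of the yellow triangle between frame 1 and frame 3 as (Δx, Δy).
(-4.3, -1.3)

The yellow triangle was at (5.6, 8.9) in frame 1 and (1.3, 7.6) in frame 3.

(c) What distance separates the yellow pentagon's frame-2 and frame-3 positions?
1.2

The yellow pentagon moved from (8.0, 4.9) to (7.5, 3.8), a distance of √(0.5² + 1.1²) ≈ 1.2.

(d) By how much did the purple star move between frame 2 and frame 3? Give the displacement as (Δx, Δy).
(1.2, 2.2)

The purple star was at (2.1, 0.6) in frame 2 and (3.3, 2.8) in frame 3.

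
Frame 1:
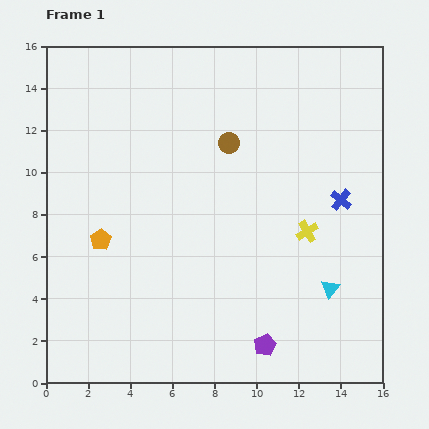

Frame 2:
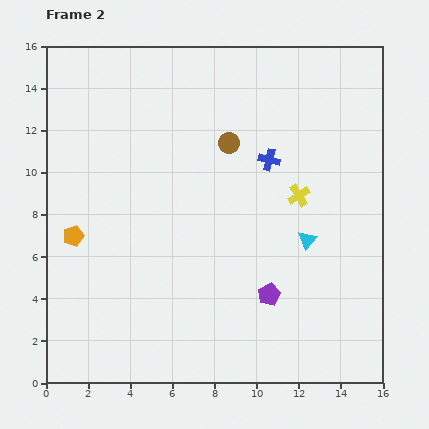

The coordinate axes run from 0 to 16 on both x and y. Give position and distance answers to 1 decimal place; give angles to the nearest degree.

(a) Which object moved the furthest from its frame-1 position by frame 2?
the blue cross

(moved 3.9; next 2.5)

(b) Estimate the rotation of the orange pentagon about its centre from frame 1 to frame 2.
16° clockwise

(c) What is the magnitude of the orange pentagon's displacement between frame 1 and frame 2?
1.3

The orange pentagon moved from (2.6, 6.8) to (1.3, 7.0), a distance of √(1.3² + 0.2²) ≈ 1.3.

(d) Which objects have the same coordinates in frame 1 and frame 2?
the brown circle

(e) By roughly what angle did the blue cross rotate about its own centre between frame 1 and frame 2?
24° counter-clockwise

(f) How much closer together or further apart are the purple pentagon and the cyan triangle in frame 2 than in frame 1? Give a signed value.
-0.9

Distance in frame 1: 4.1. Distance in frame 2: 3.2.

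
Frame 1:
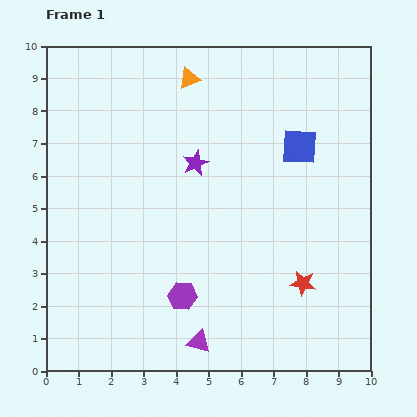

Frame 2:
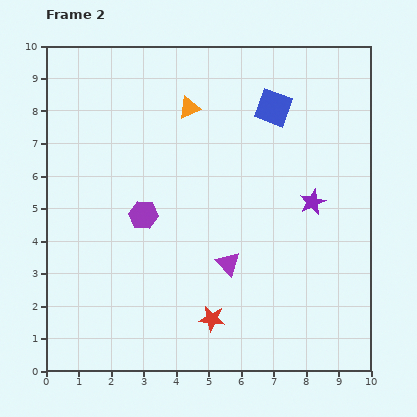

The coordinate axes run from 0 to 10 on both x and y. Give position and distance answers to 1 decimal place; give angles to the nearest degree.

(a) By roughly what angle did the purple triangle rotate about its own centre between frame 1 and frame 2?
31° clockwise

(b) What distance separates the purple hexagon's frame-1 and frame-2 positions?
2.8

The purple hexagon moved from (4.2, 2.3) to (3.0, 4.8), a distance of √(1.2² + 2.5²) ≈ 2.8.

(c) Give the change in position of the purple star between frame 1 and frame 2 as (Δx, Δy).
(3.6, -1.2)

The purple star was at (4.6, 6.4) in frame 1 and (8.2, 5.2) in frame 2.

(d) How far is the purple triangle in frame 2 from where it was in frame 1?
2.6

The purple triangle moved from (4.7, 0.9) to (5.6, 3.3), a distance of √(0.9² + 2.4²) ≈ 2.6.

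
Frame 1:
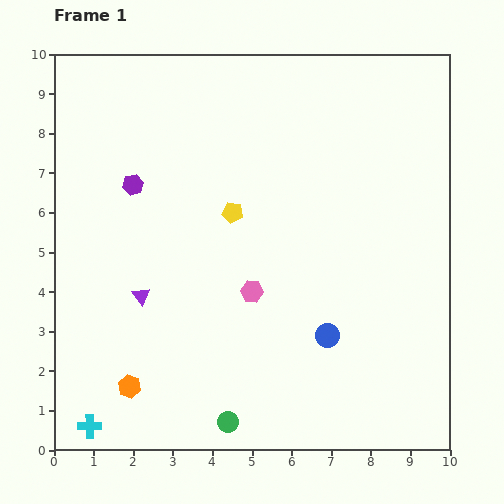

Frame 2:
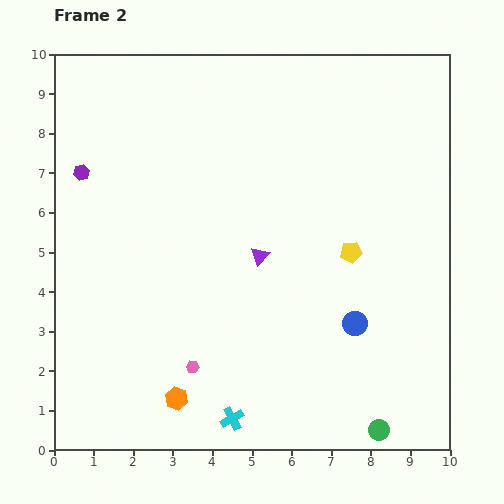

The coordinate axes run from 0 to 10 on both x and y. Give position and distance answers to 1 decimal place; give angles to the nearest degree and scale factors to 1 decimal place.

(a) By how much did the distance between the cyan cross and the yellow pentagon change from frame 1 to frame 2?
-1.3

Distance in frame 1: 6.5. Distance in frame 2: 5.2.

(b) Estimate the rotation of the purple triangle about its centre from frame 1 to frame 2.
19° clockwise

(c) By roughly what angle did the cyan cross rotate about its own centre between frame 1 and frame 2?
29° counter-clockwise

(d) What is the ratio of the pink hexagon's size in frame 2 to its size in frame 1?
0.6×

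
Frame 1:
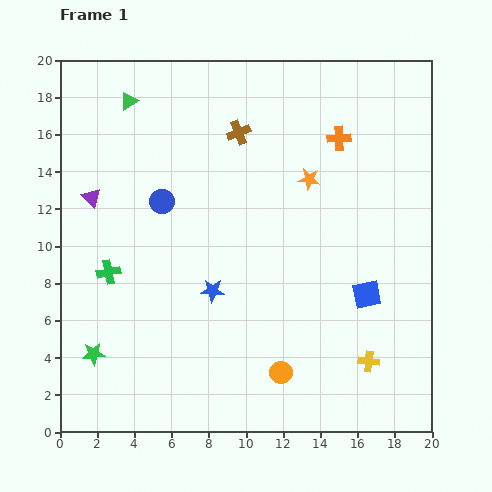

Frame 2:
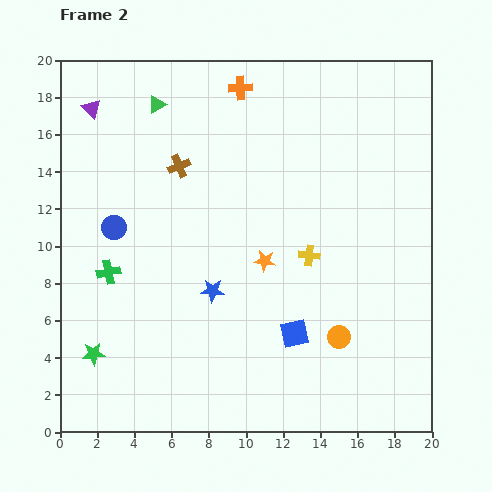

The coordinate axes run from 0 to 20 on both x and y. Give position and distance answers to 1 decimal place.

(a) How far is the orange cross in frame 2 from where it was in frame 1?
5.9

The orange cross moved from (15.0, 15.8) to (9.7, 18.5), a distance of √(5.3² + 2.7²) ≈ 5.9.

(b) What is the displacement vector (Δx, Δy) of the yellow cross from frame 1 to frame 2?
(-3.2, 5.7)

The yellow cross was at (16.6, 3.8) in frame 1 and (13.4, 9.5) in frame 2.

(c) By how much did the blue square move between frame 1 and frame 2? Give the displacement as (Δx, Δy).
(-3.9, -2.1)

The blue square was at (16.5, 7.4) in frame 1 and (12.6, 5.3) in frame 2.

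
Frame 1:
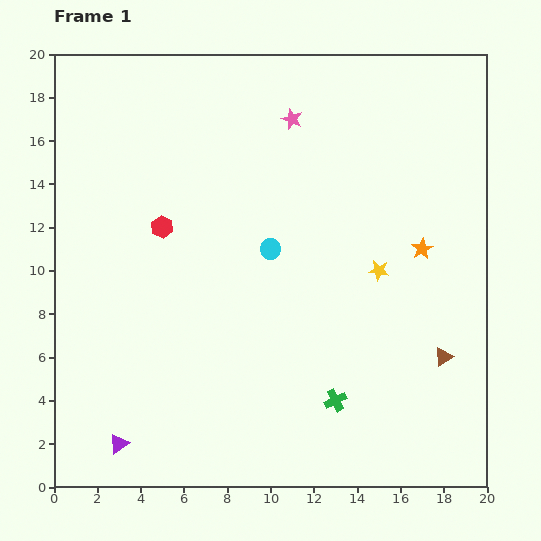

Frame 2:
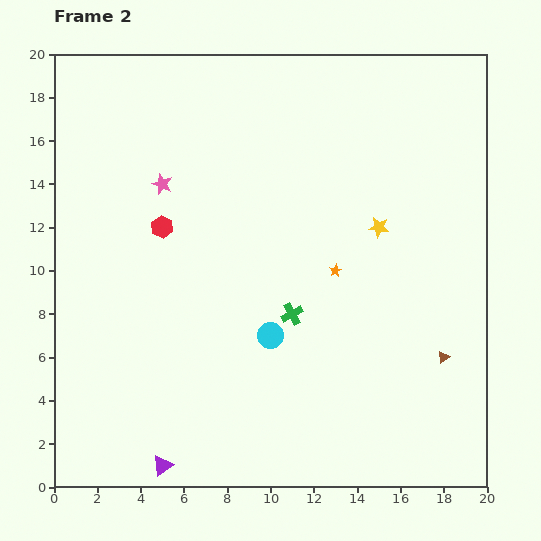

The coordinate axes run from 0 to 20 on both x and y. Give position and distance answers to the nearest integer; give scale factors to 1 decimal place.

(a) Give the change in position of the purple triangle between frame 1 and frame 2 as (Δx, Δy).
(2, -1)

The purple triangle was at (3, 2) in frame 1 and (5, 1) in frame 2.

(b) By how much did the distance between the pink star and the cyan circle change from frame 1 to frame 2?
+3

Distance in frame 1: 6. Distance in frame 2: 9.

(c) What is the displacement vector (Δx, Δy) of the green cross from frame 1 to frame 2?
(-2, 4)

The green cross was at (13, 4) in frame 1 and (11, 8) in frame 2.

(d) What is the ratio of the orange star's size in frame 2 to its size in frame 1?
0.6×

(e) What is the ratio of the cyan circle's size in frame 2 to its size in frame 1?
1.3×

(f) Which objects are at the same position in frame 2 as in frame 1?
the brown triangle, the red hexagon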